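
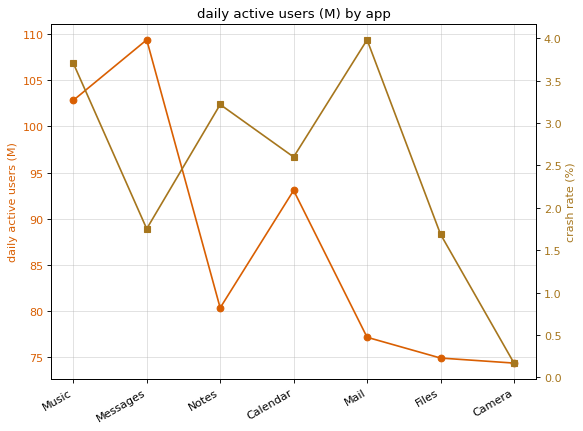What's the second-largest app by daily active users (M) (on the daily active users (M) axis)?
Music

Top 3 (on the daily active users (M) axis): Messages ≈ 110, Music ≈ 105, Calendar ≈ 95.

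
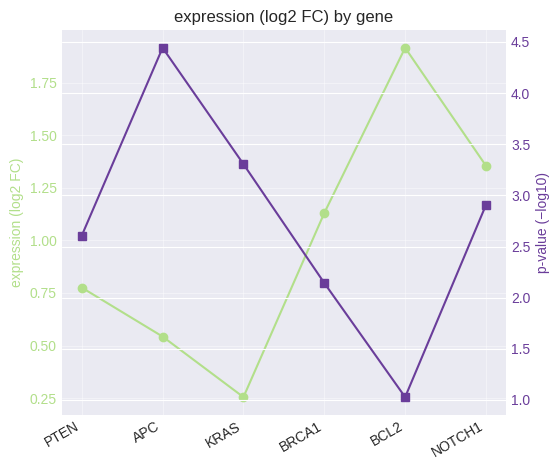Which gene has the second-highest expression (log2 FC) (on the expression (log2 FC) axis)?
Top 3 (on the expression (log2 FC) axis): BCL2 ≈ 2.0, NOTCH1 ≈ 1.4, BRCA1 ≈ 1.2.

NOTCH1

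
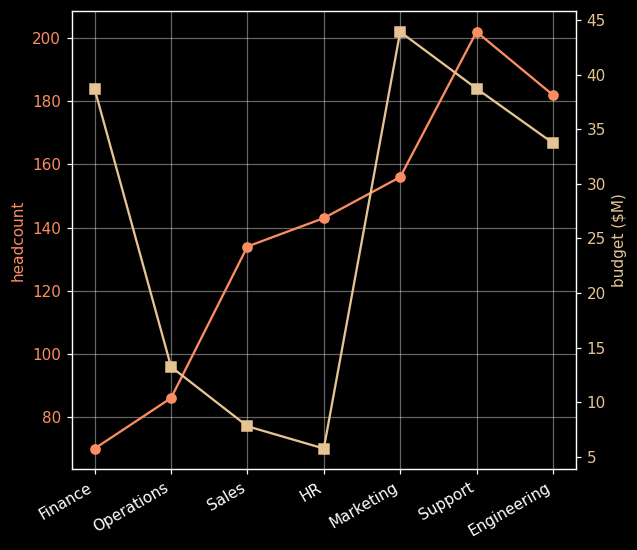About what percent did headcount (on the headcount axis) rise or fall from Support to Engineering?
≈ -10%

Support ≈ 200, Engineering ≈ 180; (180 − 200) / 200 ≈ -10%.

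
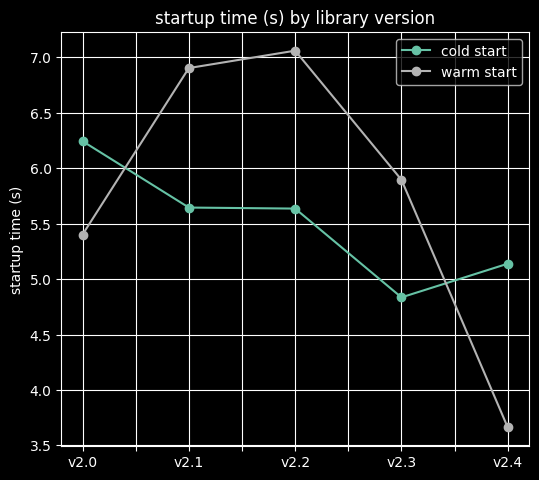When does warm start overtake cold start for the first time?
v2.1

v2.0: warm start ≈ 5.5 vs cold start ≈ 6.0 (not yet); v2.1: warm start ≈ 7.0 vs cold start ≈ 5.5 (first crossover).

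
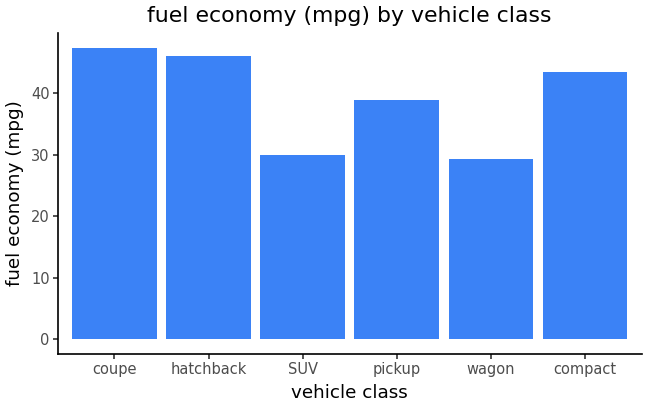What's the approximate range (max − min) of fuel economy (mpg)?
Max coupe ≈ 45, min wagon ≈ 30; range ≈ 15.

≈ 15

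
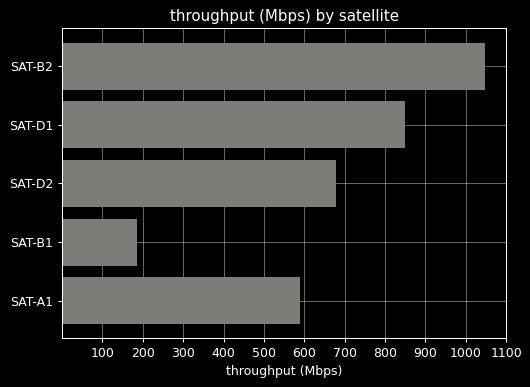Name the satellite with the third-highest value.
Top 4: SAT-B2 ≈ 1000, SAT-D1 ≈ 800, SAT-D2 ≈ 700, SAT-A1 ≈ 600.

SAT-D2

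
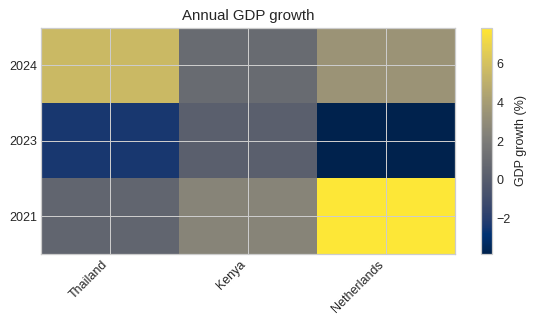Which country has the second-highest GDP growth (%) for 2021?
Top 3 for 2021: Netherlands ≈ 8, Kenya ≈ 3, Thailand ≈ 1.

Kenya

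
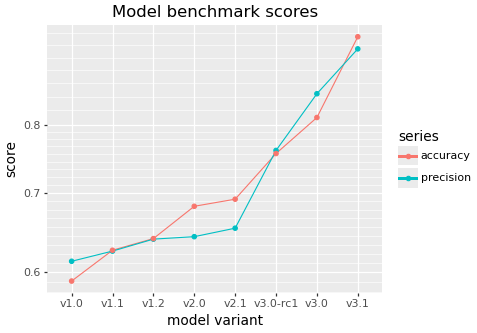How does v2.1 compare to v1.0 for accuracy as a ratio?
≈ 1.17×

v2.1 ≈ 0.70, v1.0 ≈ 0.60; 0.70/0.60 ≈ 1.17.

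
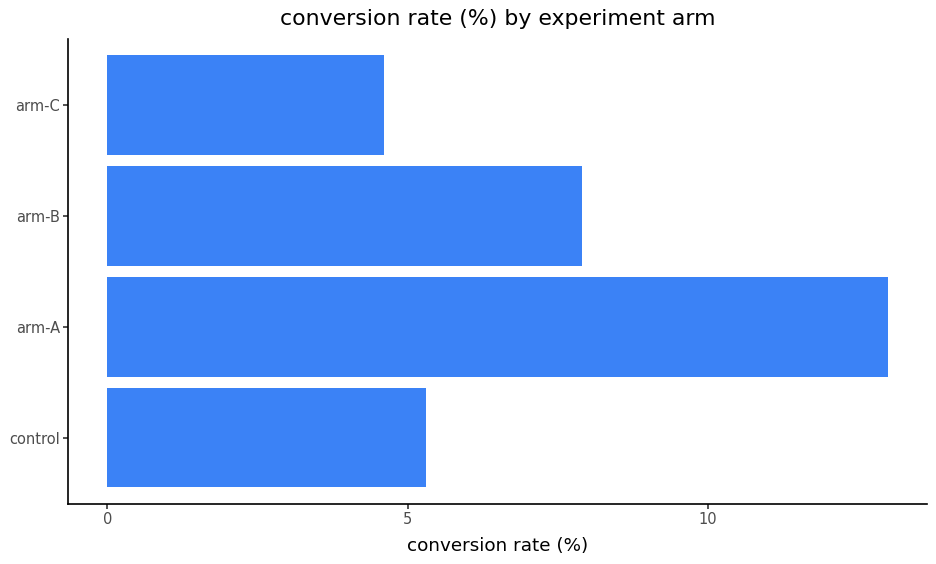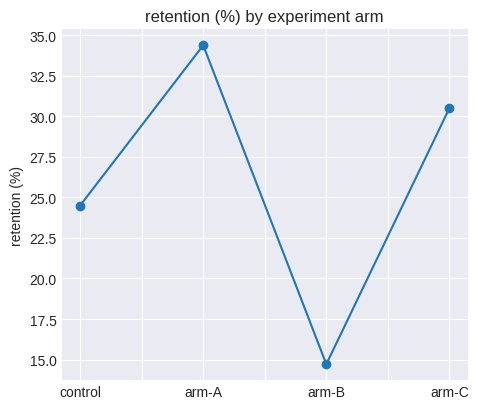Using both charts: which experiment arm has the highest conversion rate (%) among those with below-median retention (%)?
Chart 2 median retention (%) ≈ 25; below-median experiment arms: control, arm-B. Among those, arm-B has the highest conversion rate (%) (≈ 8).

arm-B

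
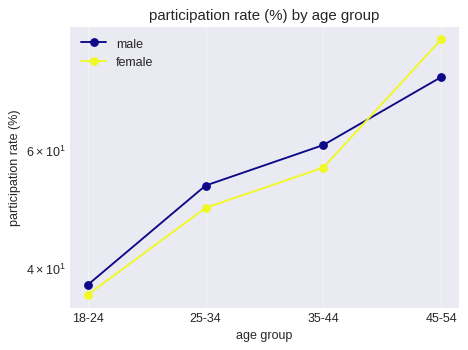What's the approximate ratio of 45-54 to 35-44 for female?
≈ 1.64×

45-54 ≈ 90, 35-44 ≈ 55; 90/55 ≈ 1.64.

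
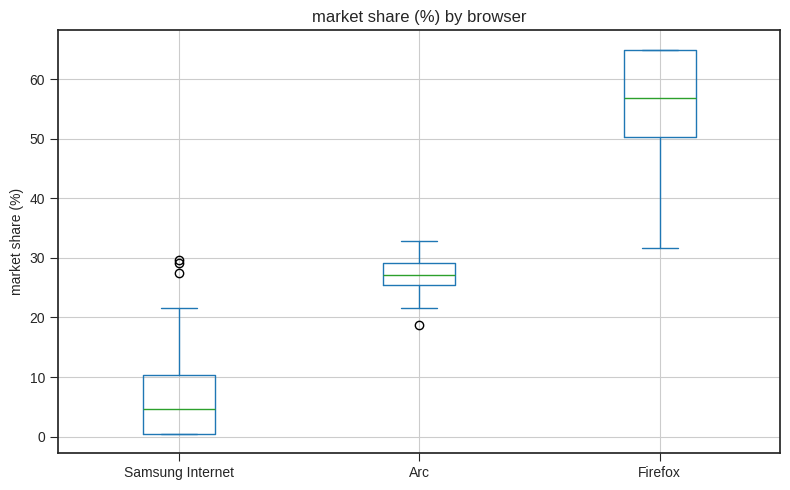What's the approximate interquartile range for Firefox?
≈ 15

Q3 ≈ 65, Q1 ≈ 50; IQR ≈ 15.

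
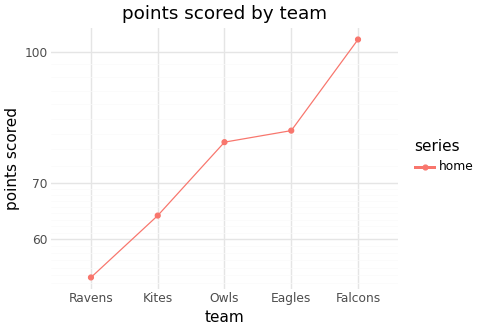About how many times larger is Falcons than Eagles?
≈ 1.31×

Falcons ≈ 105, Eagles ≈ 80; 105/80 ≈ 1.31.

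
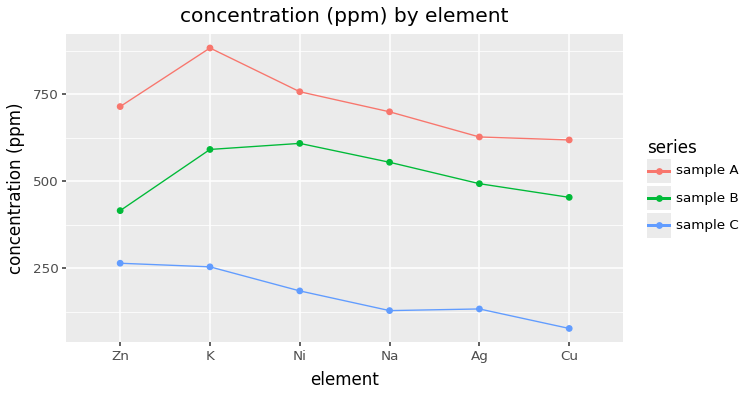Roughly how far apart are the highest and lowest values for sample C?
Max Zn ≈ 300, min Cu ≈ 100; range ≈ 200.

≈ 200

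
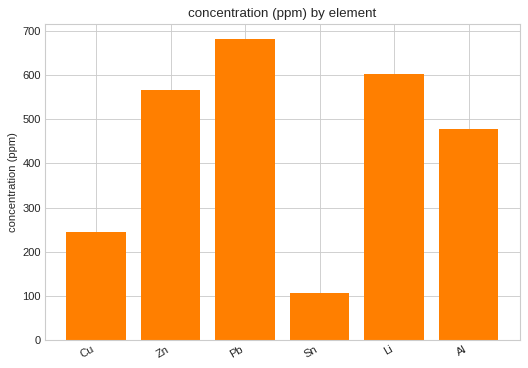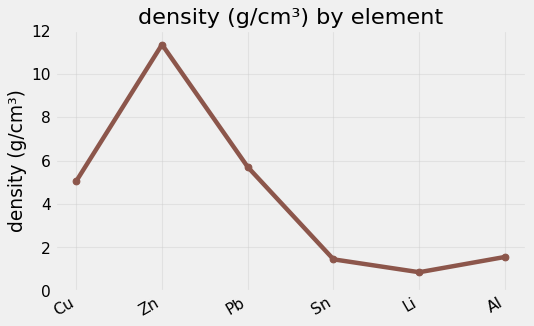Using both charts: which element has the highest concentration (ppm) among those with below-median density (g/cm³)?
Li

Chart 2 median density (g/cm³) ≈ 4; below-median elements: Sn, Li, Al. Among those, Li has the highest concentration (ppm) (≈ 600).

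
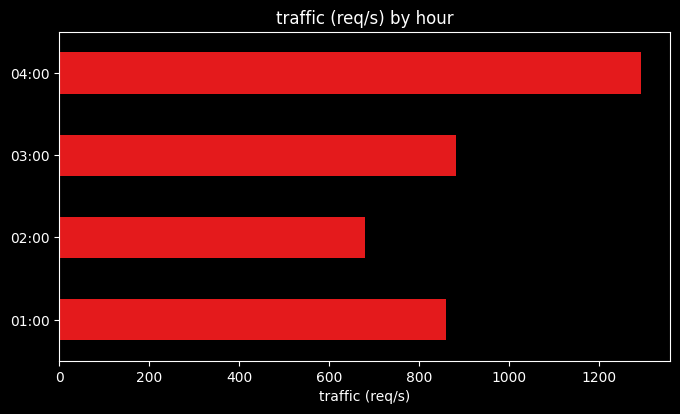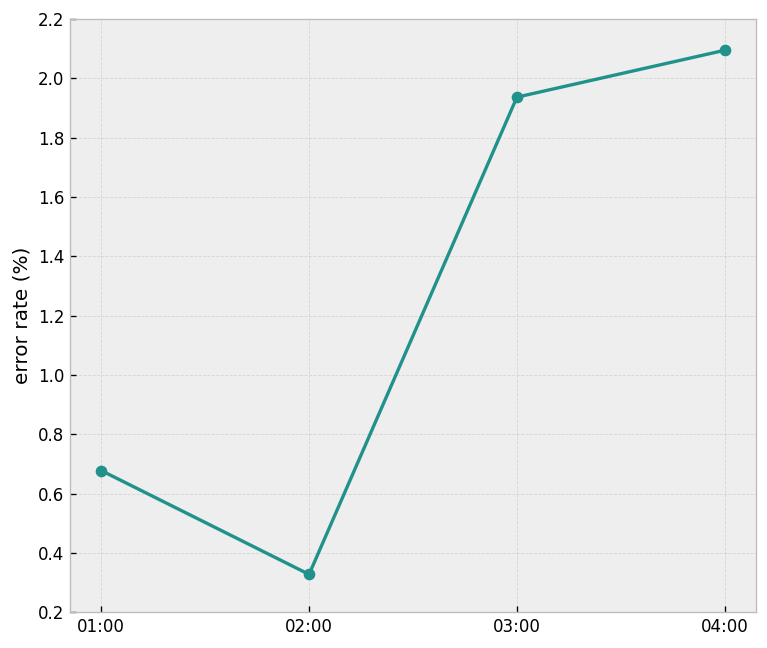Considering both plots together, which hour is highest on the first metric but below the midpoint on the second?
01:00

Chart 2 median error rate (%) ≈ 1.4; below-median hours: 01:00, 02:00. Among those, 01:00 has the highest traffic (req/s) (≈ 800).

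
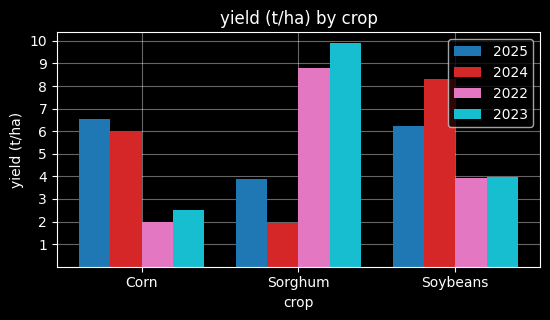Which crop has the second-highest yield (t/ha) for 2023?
Soybeans

Top 3 for 2023: Sorghum ≈ 10, Soybeans ≈ 4, Corn ≈ 2.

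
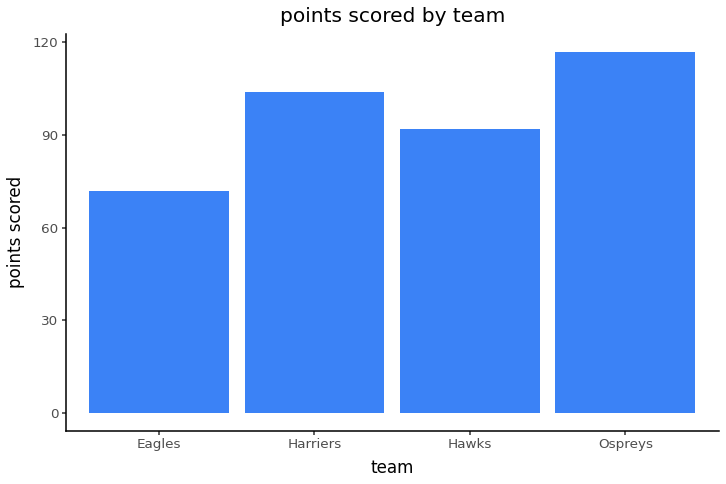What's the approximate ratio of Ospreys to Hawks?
Ospreys ≈ 120, Hawks ≈ 90; 120/90 ≈ 1.33.

≈ 1.33×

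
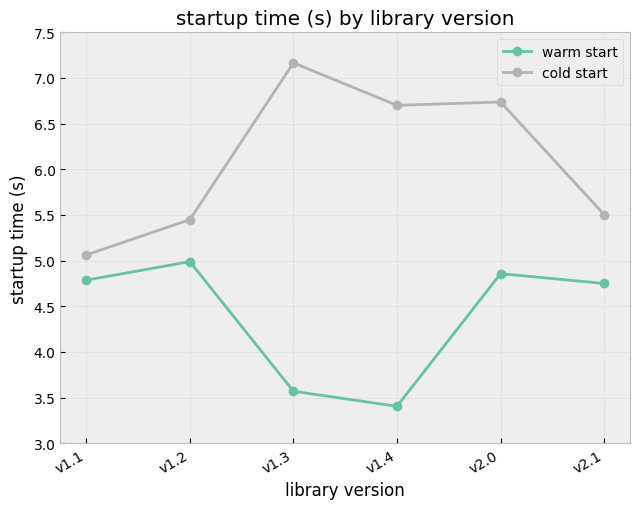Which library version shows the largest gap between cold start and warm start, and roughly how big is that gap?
v1.3, ≈ 3.5 s

v1.3: cold start ≈ 7.0, warm start ≈ 3.5 → gap ≈ 3.5. Next-largest (v1.4) is only ≈ 3.0.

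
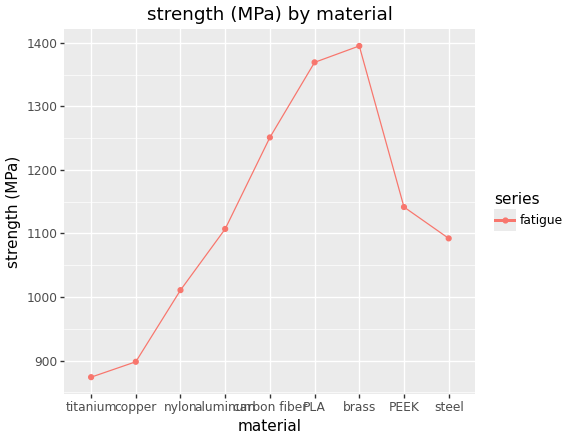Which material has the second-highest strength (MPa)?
PLA

Top 3: brass ≈ 1400, PLA ≈ 1350, carbon fiber ≈ 1250.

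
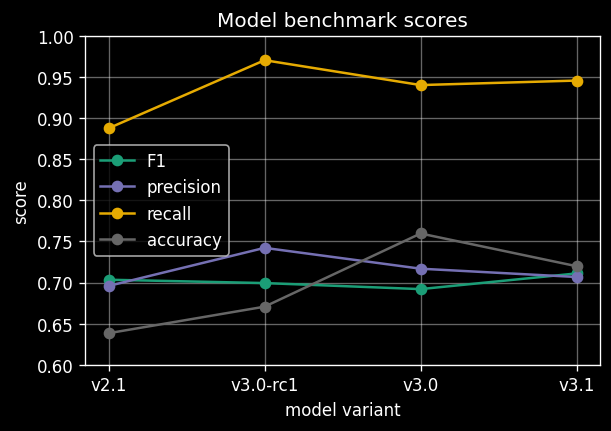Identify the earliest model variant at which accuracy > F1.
v3.0-rc1: accuracy ≈ 0.65 vs F1 ≈ 0.70 (not yet); v3.0: accuracy ≈ 0.75 vs F1 ≈ 0.70 (first crossover).

v3.0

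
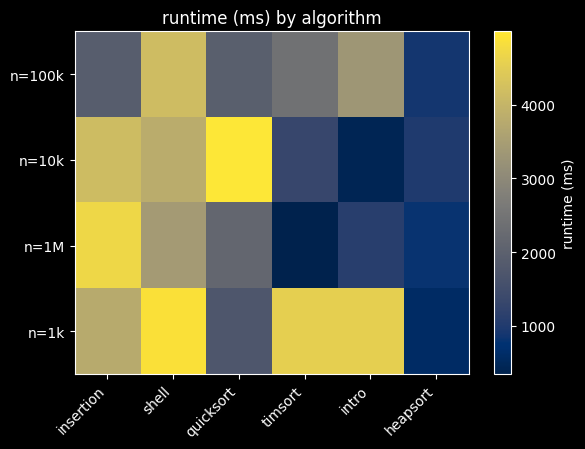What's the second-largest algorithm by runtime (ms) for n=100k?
Top 3 for n=100k: shell ≈ 4000, intro ≈ 3500, timsort ≈ 2500.

intro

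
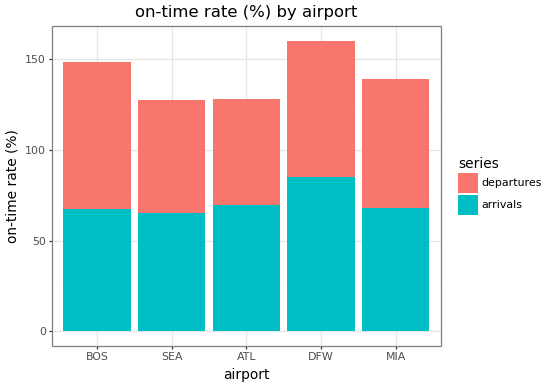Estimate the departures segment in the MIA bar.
≈ 80

departures top ≈ 140, bottom ≈ 60; segment ≈ 80.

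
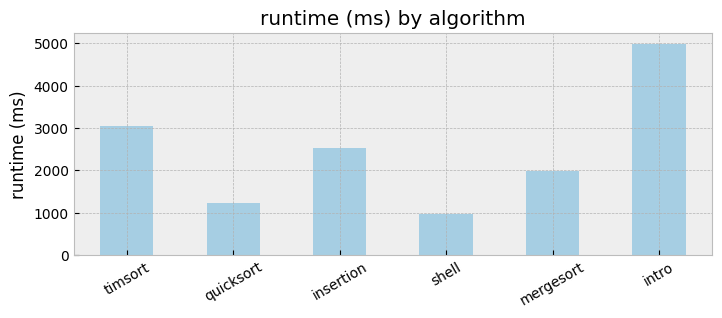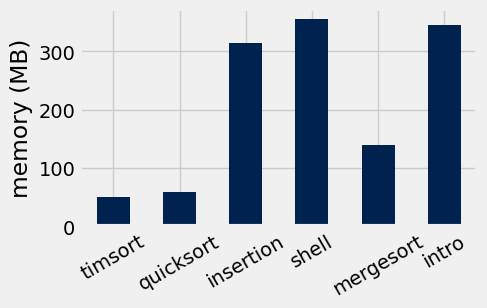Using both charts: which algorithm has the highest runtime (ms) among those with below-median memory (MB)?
Chart 2 median memory (MB) ≈ 250; below-median algorithms: timsort, quicksort, mergesort. Among those, timsort has the highest runtime (ms) (≈ 3000).

timsort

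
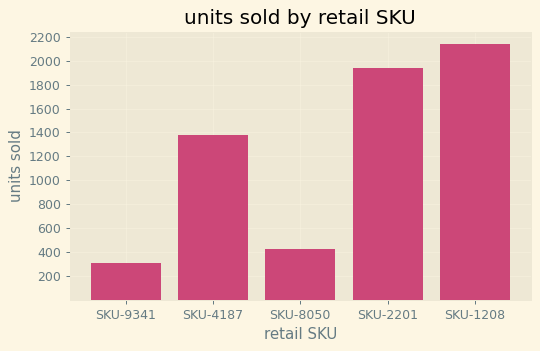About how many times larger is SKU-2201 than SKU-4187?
≈ 1.43×

SKU-2201 ≈ 2000, SKU-4187 ≈ 1400; 2000/1400 ≈ 1.43.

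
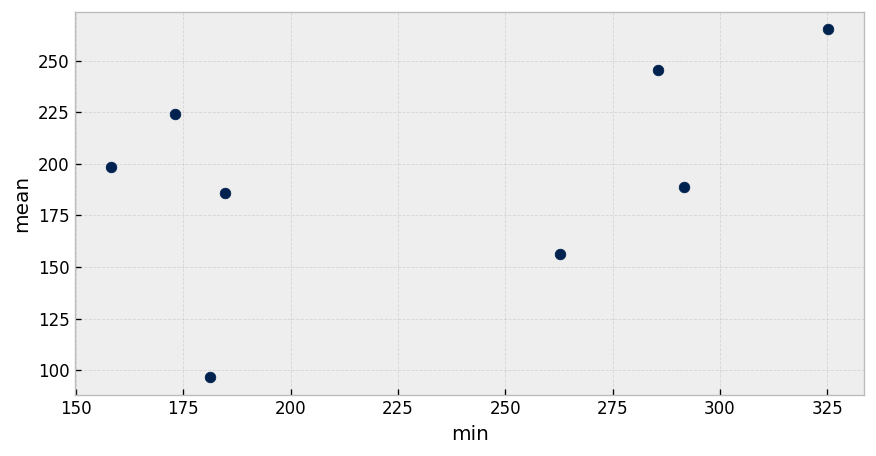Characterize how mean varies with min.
Points are positively correlated; moderate (|r| ≈ 0.5).

positive, moderate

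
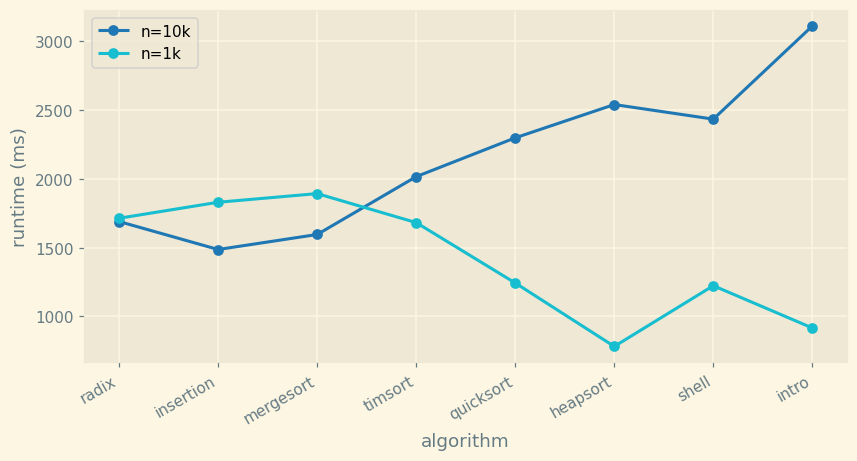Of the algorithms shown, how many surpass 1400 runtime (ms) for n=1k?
4

Above 1400: radix, insertion, mergesort, timsort.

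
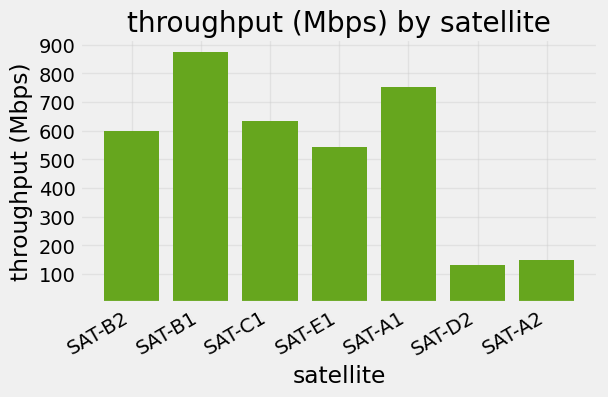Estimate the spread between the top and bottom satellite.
Max SAT-B1 ≈ 900, min SAT-D2 ≈ 100; range ≈ 800.

≈ 800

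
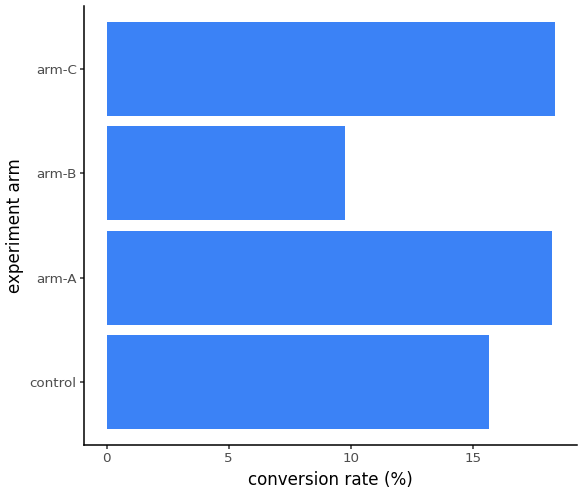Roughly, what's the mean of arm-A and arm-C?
(18 + 18) / 2 ≈ 18.

≈ 18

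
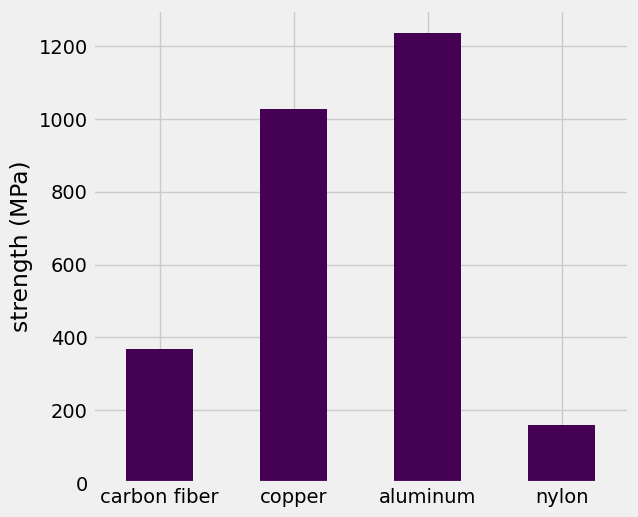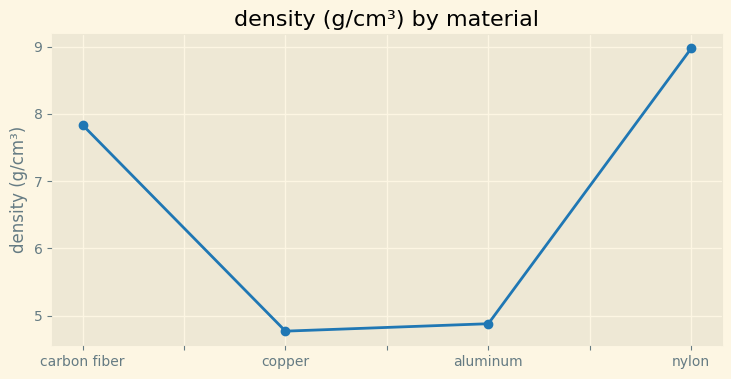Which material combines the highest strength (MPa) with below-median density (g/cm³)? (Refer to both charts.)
Chart 2 median density (g/cm³) ≈ 6; below-median materials: copper, aluminum. Among those, aluminum has the highest strength (MPa) (≈ 1200).

aluminum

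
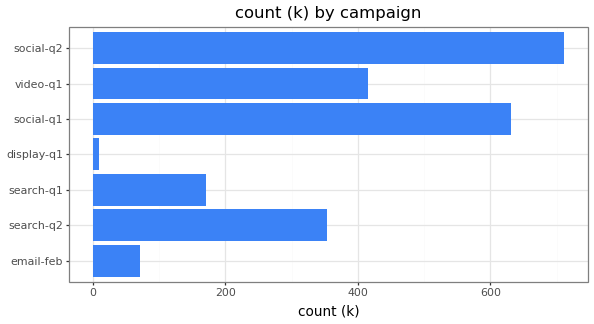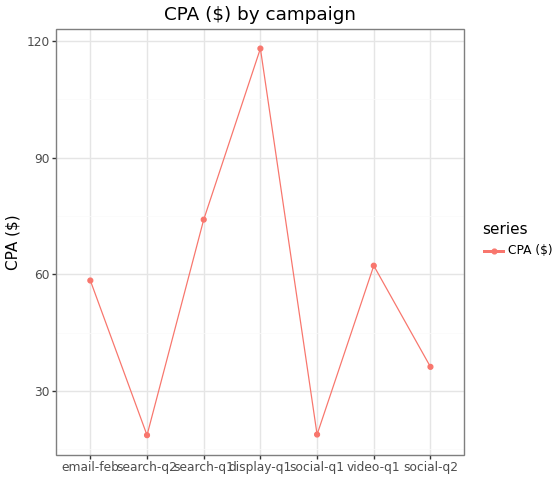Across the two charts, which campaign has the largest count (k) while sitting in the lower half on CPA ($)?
social-q2

Chart 2 median CPA ($) ≈ 60; below-median campaigns: search-q2, social-q1, social-q2. Among those, social-q2 has the highest count (k) (≈ 700).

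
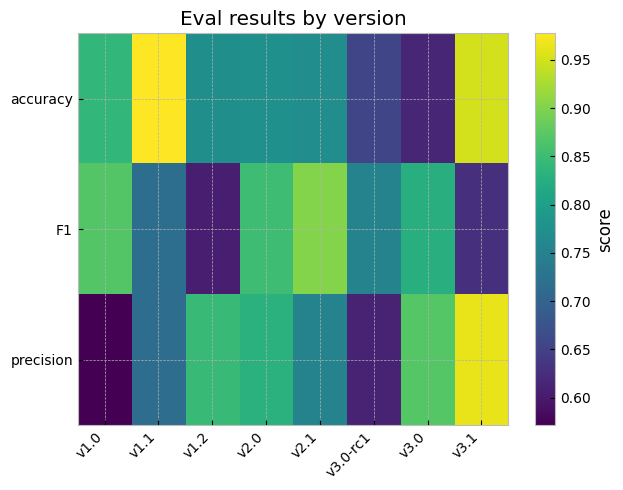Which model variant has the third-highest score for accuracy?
Top 4 for accuracy: v1.1 ≈ 1.00, v3.1 ≈ 0.95, v1.0 ≈ 0.85, v2.0 ≈ 0.80.

v1.0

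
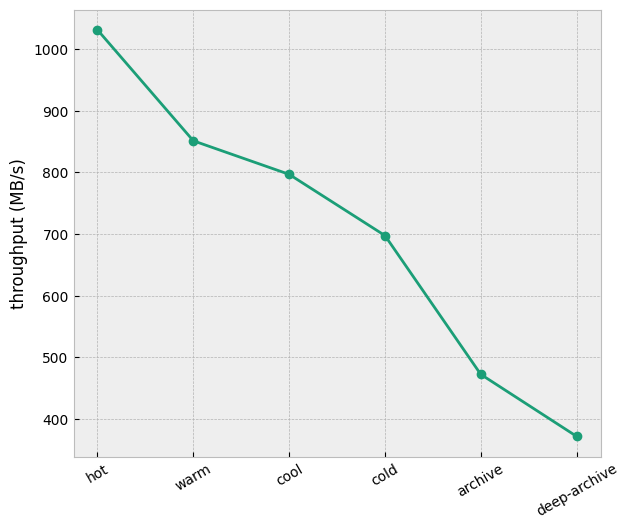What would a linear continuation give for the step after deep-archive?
Last three: 700, 500, 400 → slope ≈ -150/step → next ≈ 250.

≈ 250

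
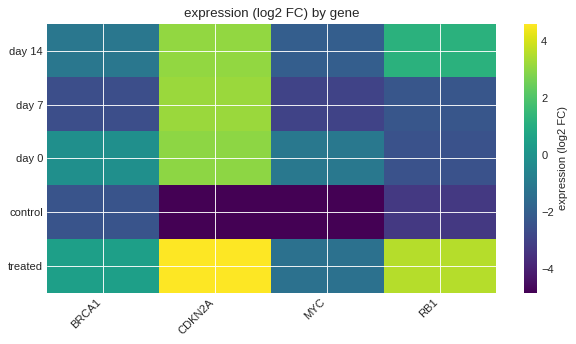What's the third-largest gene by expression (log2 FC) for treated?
BRCA1

Top 4 for treated: CDKN2A ≈ 5, RB1 ≈ 4, BRCA1 ≈ 0, MYC ≈ -1.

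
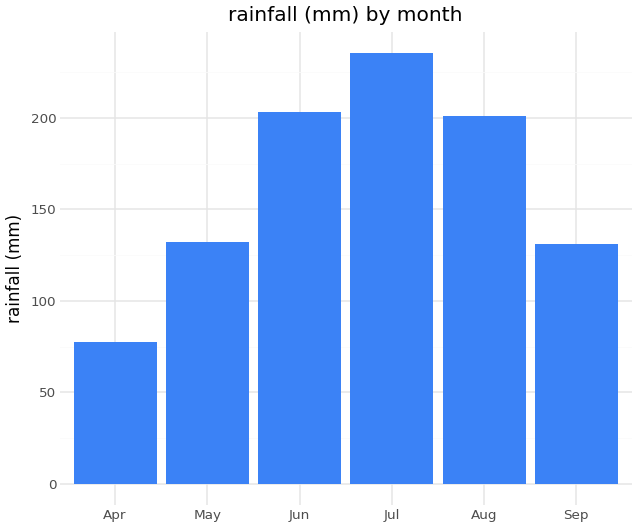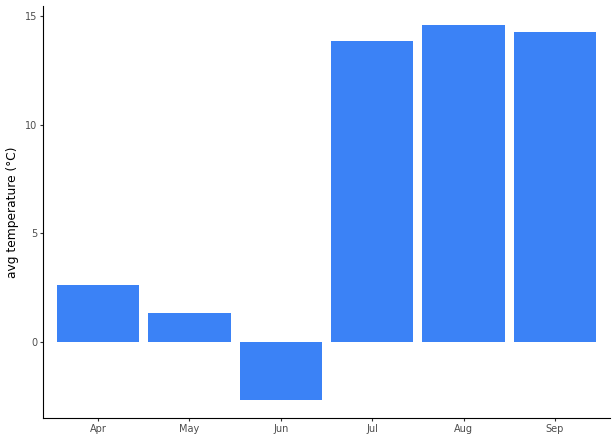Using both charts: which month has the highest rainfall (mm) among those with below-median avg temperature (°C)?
Jun

Chart 2 median avg temperature (°C) ≈ 8; below-median months: Apr, May, Jun. Among those, Jun has the highest rainfall (mm) (≈ 200).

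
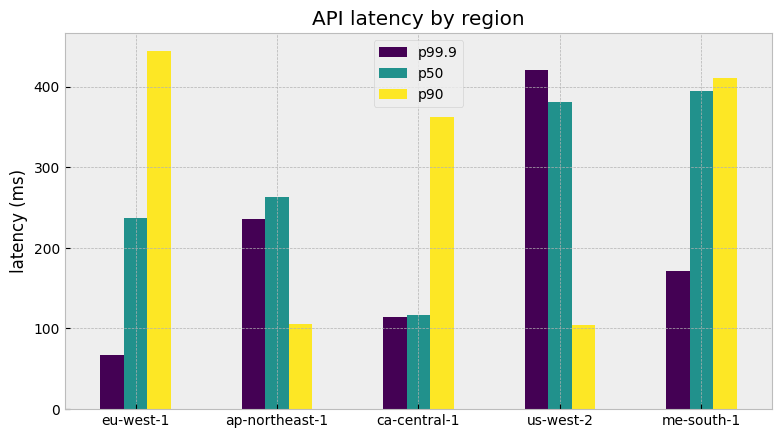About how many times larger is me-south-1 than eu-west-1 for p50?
me-south-1 ≈ 400, eu-west-1 ≈ 250; 400/250 ≈ 1.6.

≈ 1.6×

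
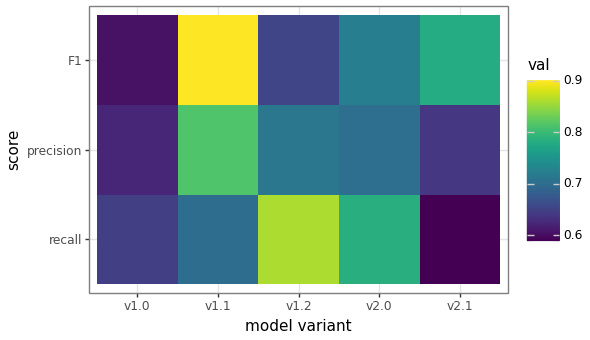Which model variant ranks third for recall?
Top 4 for recall: v1.2 ≈ 0.85, v2.0 ≈ 0.80, v1.1 ≈ 0.70, v1.0 ≈ 0.65.

v1.1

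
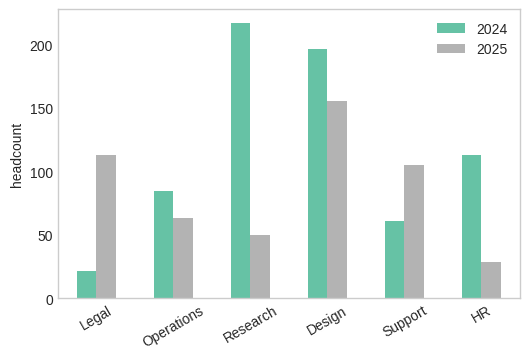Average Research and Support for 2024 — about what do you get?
(220 + 60) / 2 ≈ 140.

≈ 140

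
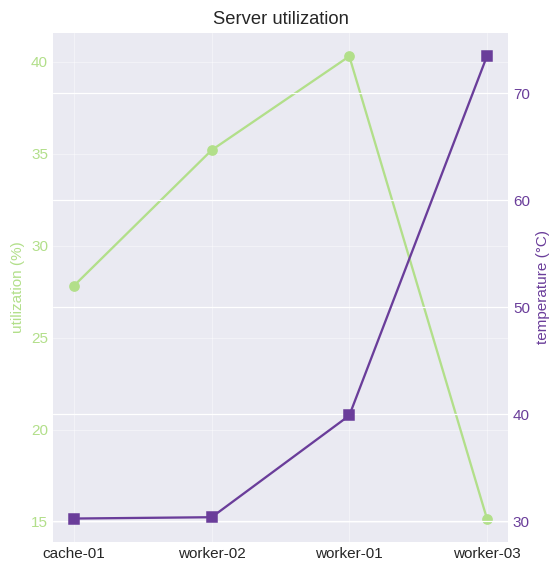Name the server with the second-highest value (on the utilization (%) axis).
Top 3 (on the utilization (%) axis): worker-01 ≈ 40, worker-02 ≈ 35, cache-01 ≈ 30.

worker-02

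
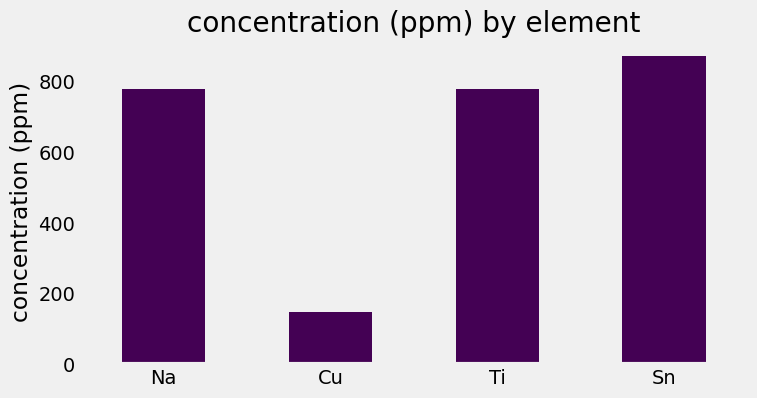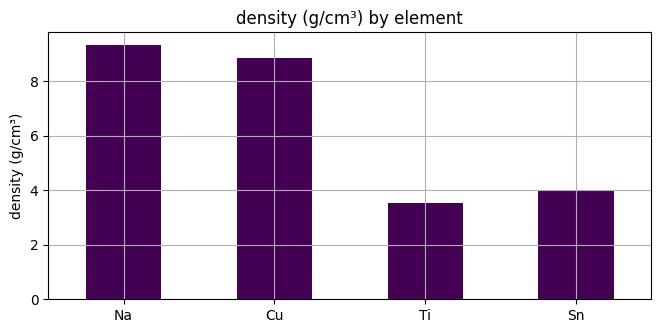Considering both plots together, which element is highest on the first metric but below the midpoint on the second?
Chart 2 median density (g/cm³) ≈ 6; below-median elements: Ti, Sn. Among those, Sn has the highest concentration (ppm) (≈ 900).

Sn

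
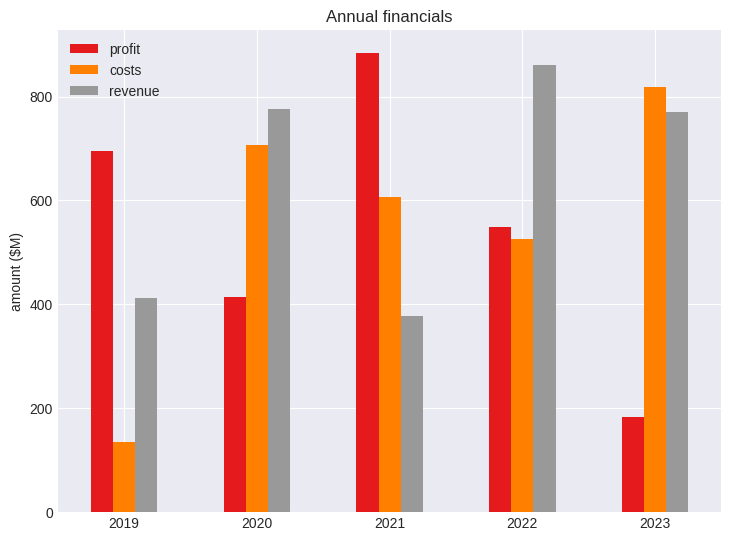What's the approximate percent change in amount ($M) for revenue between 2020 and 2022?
2020 ≈ 800, 2022 ≈ 900; (900 − 800) / 800 ≈ +12.5%.

≈ +12.5%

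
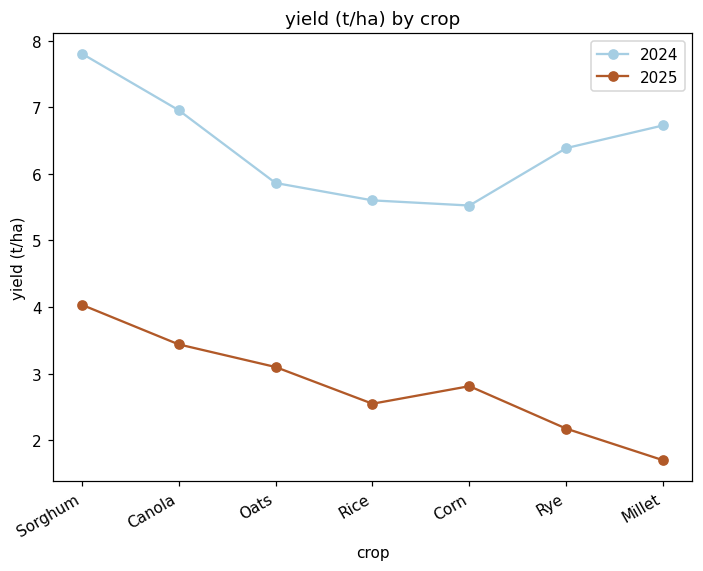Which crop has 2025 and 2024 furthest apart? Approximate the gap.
Millet: 2025 ≈ 2, 2024 ≈ 7 → gap ≈ 5. Next-largest (Rye) is only ≈ 4.

Millet, ≈ 5 t/ha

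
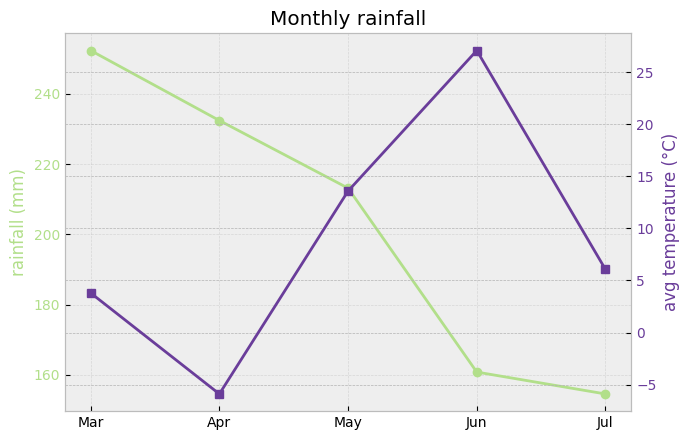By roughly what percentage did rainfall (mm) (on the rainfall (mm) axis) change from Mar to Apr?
≈ -8%

Mar ≈ 250, Apr ≈ 230; (230 − 250) / 250 ≈ -8%.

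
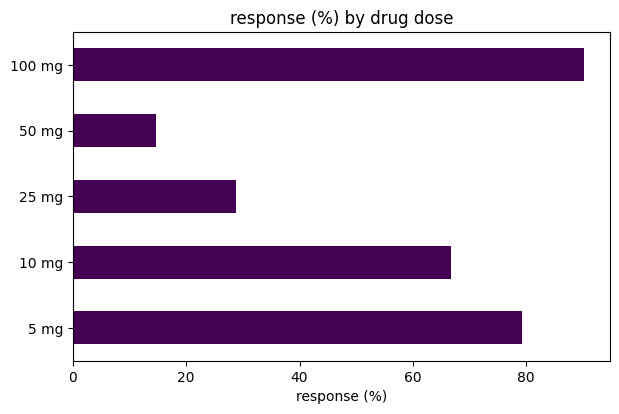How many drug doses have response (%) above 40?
3

Above 40: 5 mg, 10 mg, 100 mg.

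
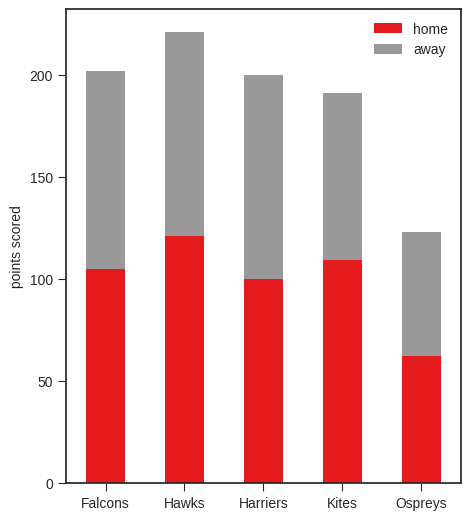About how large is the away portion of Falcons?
away top ≈ 200, bottom ≈ 100; segment ≈ 100.

≈ 100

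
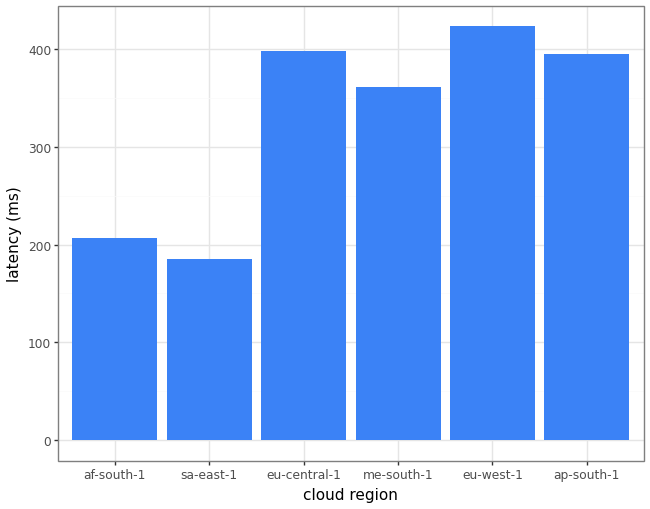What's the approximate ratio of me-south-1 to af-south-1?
≈ 1.75×

me-south-1 ≈ 350, af-south-1 ≈ 200; 350/200 ≈ 1.75.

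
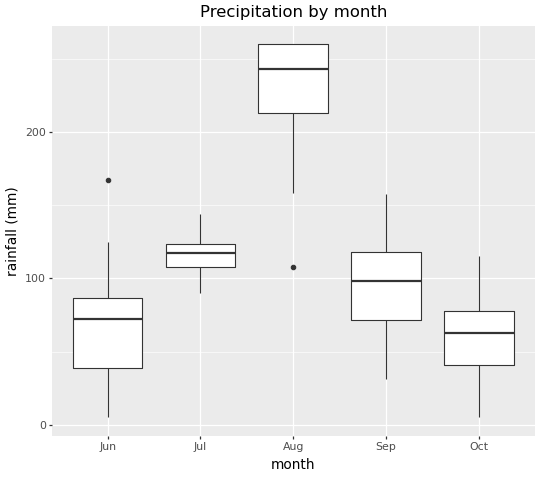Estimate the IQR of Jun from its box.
≈ 40

Q3 ≈ 80, Q1 ≈ 40; IQR ≈ 40.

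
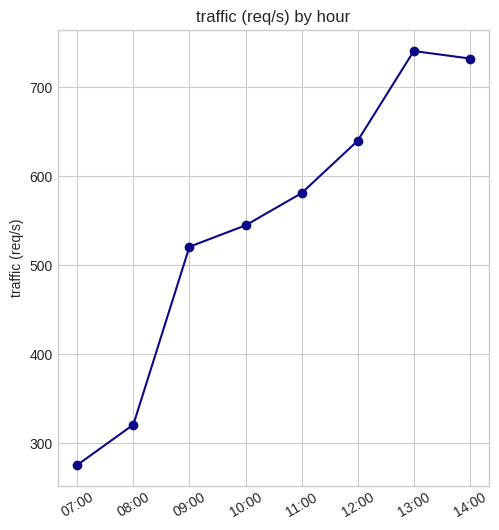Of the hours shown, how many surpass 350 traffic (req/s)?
6

Above 350: 09:00, 10:00, 11:00, 12:00, 13:00, 14:00.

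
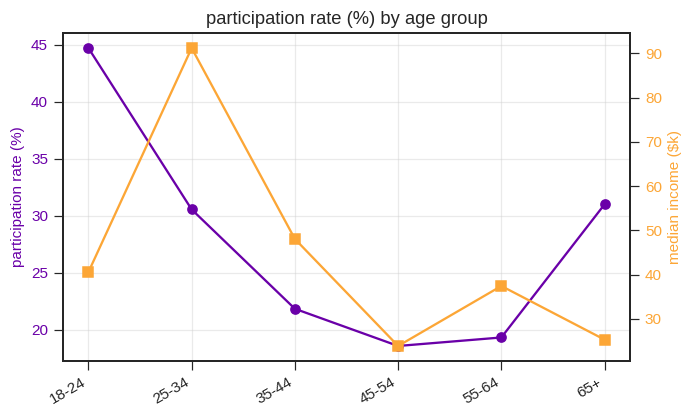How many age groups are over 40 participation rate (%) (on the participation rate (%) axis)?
1

Above 40: 18-24.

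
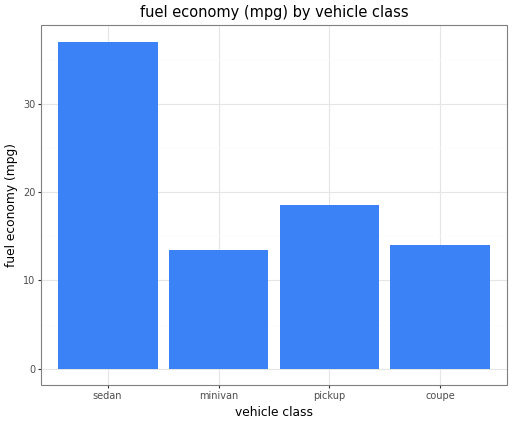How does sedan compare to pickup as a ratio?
sedan ≈ 35, pickup ≈ 20; 35/20 ≈ 1.75.

≈ 1.75×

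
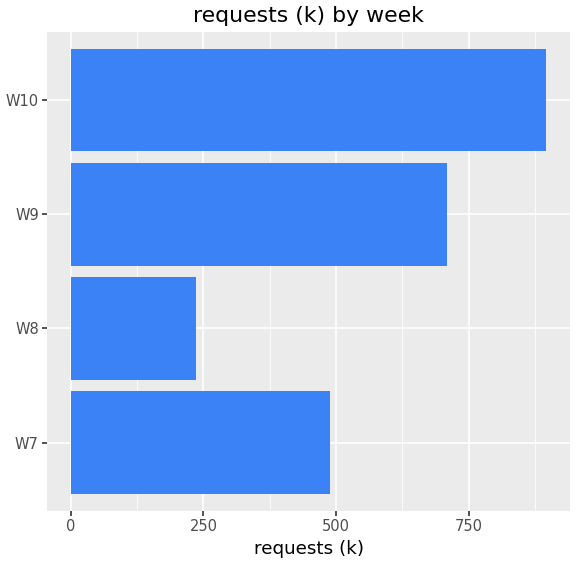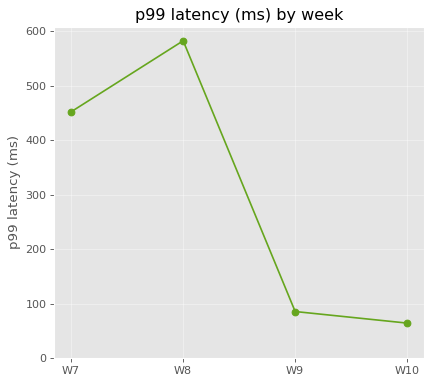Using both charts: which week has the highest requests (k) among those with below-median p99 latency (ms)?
W10

Chart 2 median p99 latency (ms) ≈ 300; below-median weeks: W9, W10. Among those, W10 has the highest requests (k) (≈ 900).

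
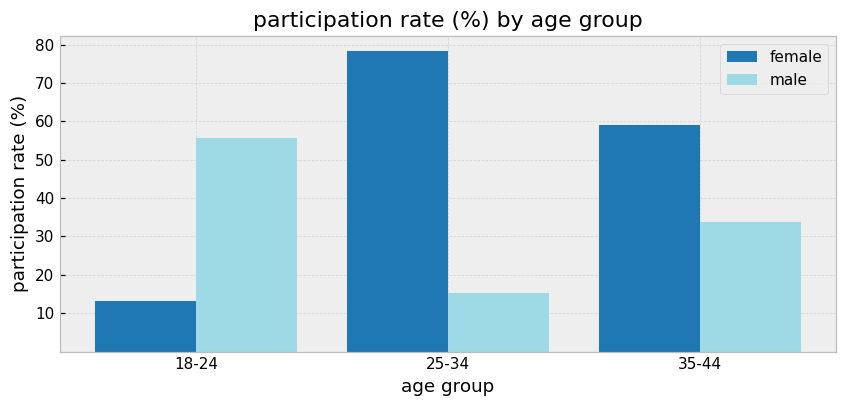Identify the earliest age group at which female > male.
25-34

18-24: female ≈ 10 vs male ≈ 60 (not yet); 25-34: female ≈ 80 vs male ≈ 20 (first crossover).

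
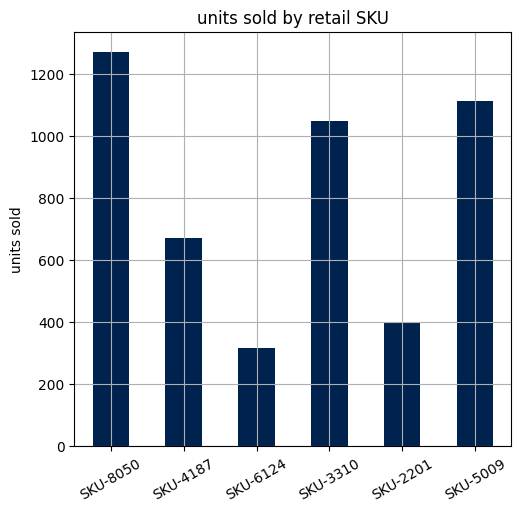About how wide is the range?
≈ 800

Max SKU-8050 ≈ 1200, min SKU-6124 ≈ 400; range ≈ 800.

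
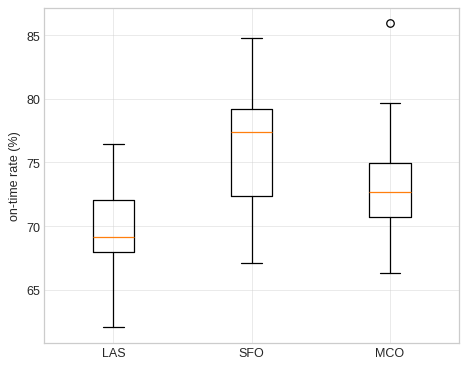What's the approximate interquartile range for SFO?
≈ 7

Q3 ≈ 79, Q1 ≈ 72; IQR ≈ 7.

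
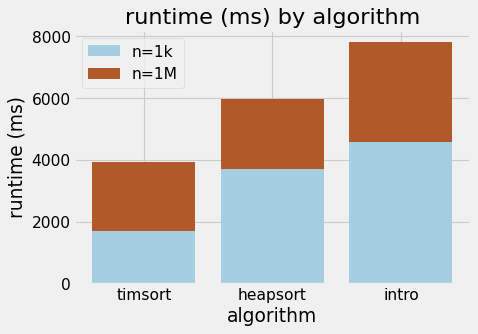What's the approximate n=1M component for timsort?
n=1M top ≈ 4000, bottom ≈ 2000; segment ≈ 2000.

≈ 2000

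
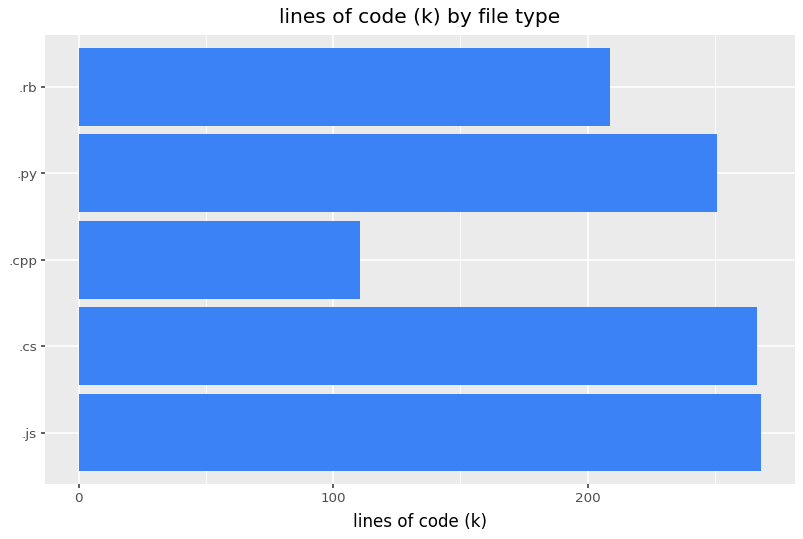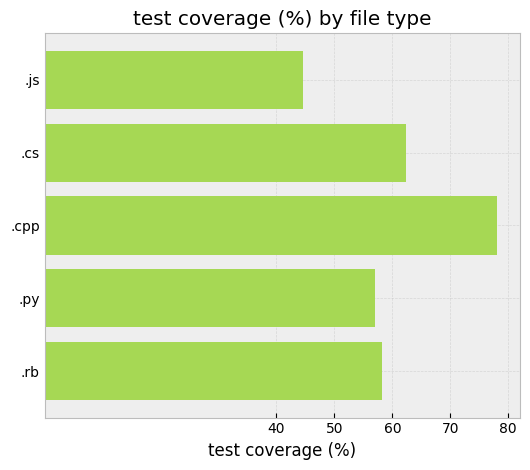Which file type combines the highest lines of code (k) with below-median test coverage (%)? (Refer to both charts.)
Chart 2 median test coverage (%) ≈ 60; below-median file types: .js, .py. Among those, .js has the highest lines of code (k) (≈ 275).

.js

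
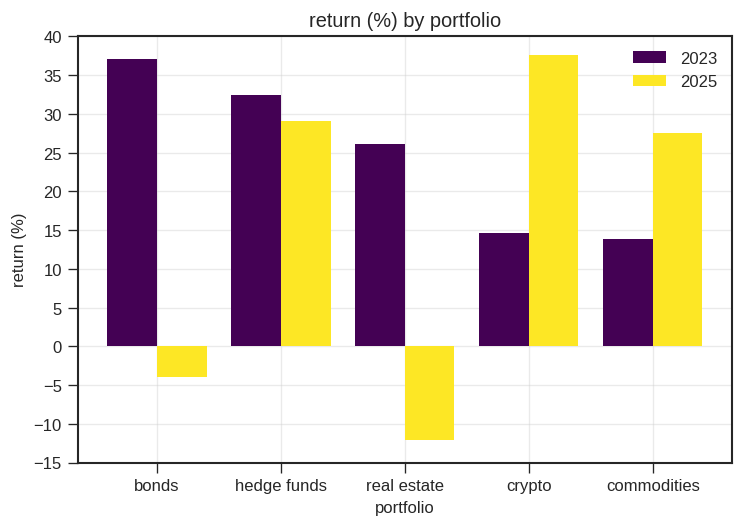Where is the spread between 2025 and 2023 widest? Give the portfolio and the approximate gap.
bonds, ≈ 40 %

bonds: 2025 ≈ -5, 2023 ≈ 35 → gap ≈ 40. Next-largest (real estate) is only ≈ 35.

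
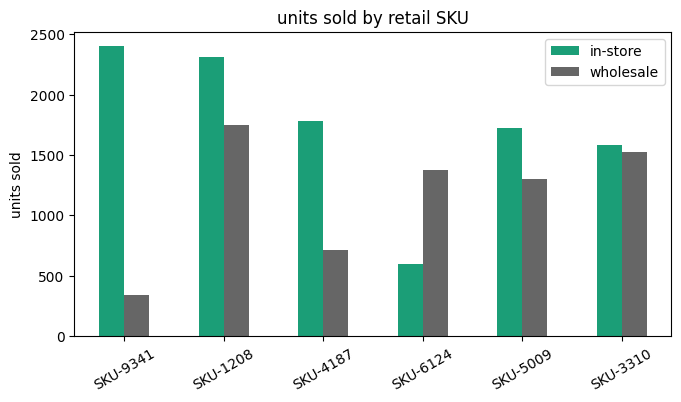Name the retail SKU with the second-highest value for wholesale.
SKU-3310

Top 3 for wholesale: SKU-1208 ≈ 1800, SKU-3310 ≈ 1600, SKU-6124 ≈ 1400.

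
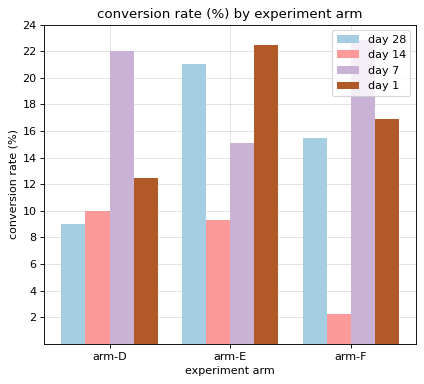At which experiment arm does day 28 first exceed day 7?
arm-E

arm-D: day 28 ≈ 10 vs day 7 ≈ 22 (not yet); arm-E: day 28 ≈ 22 vs day 7 ≈ 16 (first crossover).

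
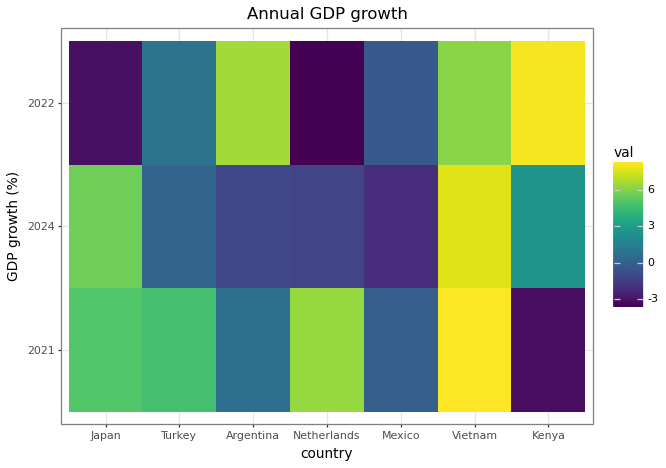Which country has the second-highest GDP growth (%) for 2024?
Top 3 for 2024: Vietnam ≈ 8, Japan ≈ 6, Kenya ≈ 3.

Japan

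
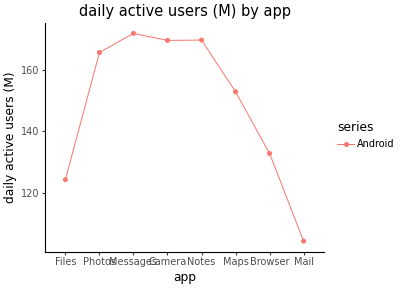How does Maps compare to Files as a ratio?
Maps ≈ 150, Files ≈ 120; 150/120 ≈ 1.25.

≈ 1.25×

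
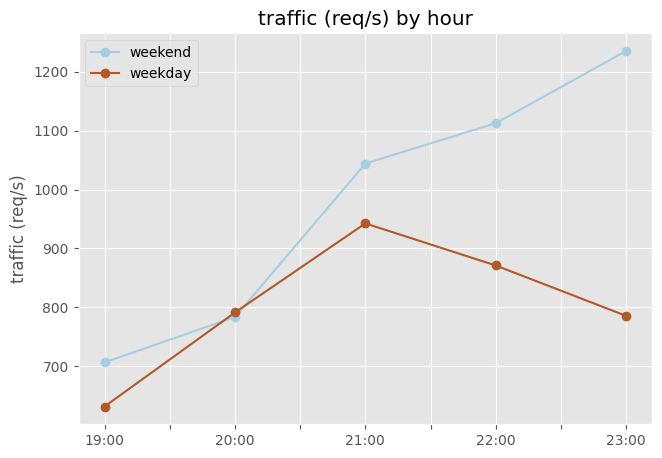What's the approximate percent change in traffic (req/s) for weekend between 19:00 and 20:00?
≈ +14.3%

19:00 ≈ 700, 20:00 ≈ 800; (800 − 700) / 700 ≈ +14.3%.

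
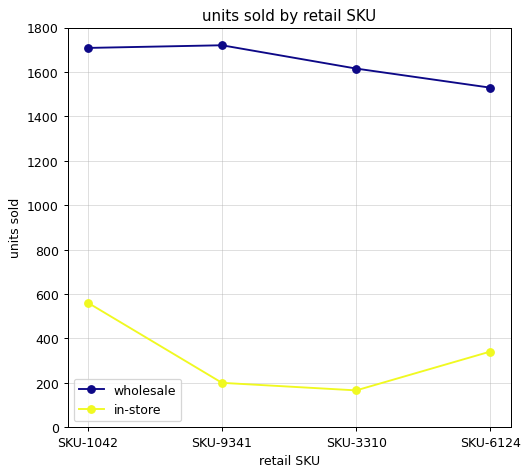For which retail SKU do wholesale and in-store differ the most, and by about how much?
SKU-9341, ≈ 1600

SKU-9341: wholesale ≈ 1800, in-store ≈ 200 → gap ≈ 1600. Next-largest (SKU-3310) is only ≈ 1400.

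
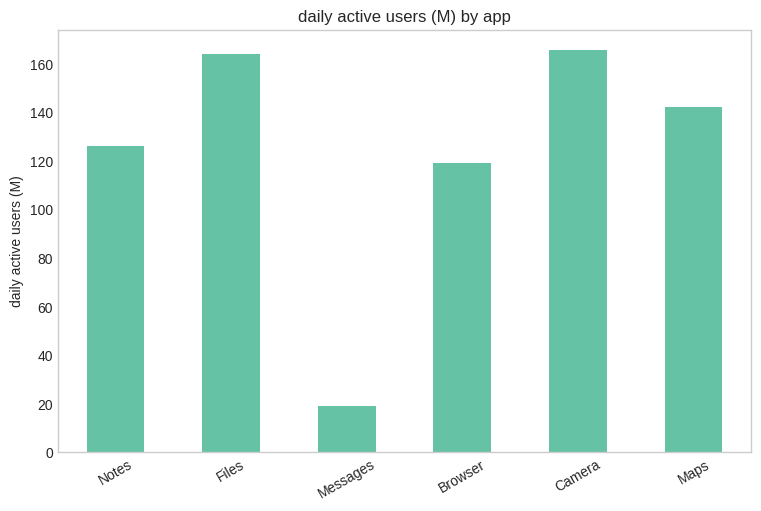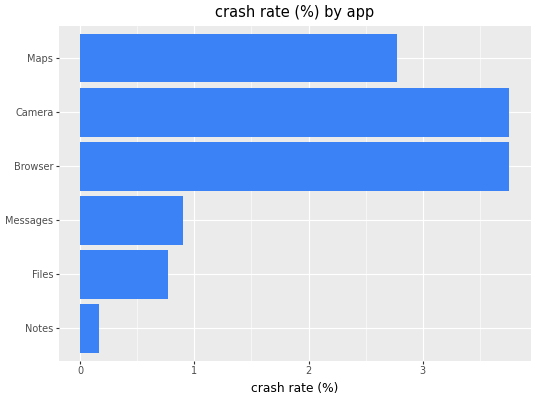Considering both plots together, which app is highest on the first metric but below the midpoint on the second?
Chart 2 median crash rate (%) ≈ 2; below-median apps: Notes, Files, Messages. Among those, Files has the highest daily active users (M) (≈ 160).

Files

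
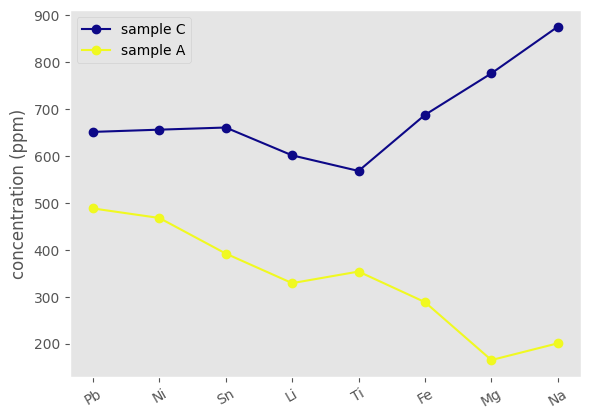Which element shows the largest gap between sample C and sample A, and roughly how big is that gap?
Na: sample C ≈ 900, sample A ≈ 200 → gap ≈ 700. Next-largest (Mg) is only ≈ 600.

Na, ≈ 700 ppm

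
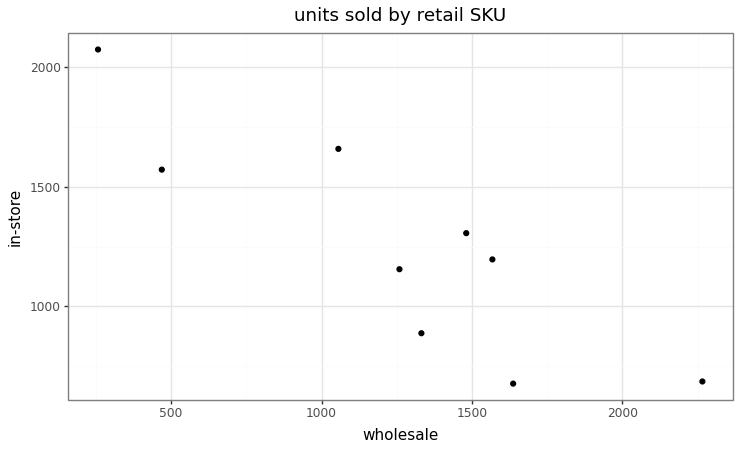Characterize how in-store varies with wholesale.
Points are negatively correlated; strong (|r| ≈ 0.9).

negative, strong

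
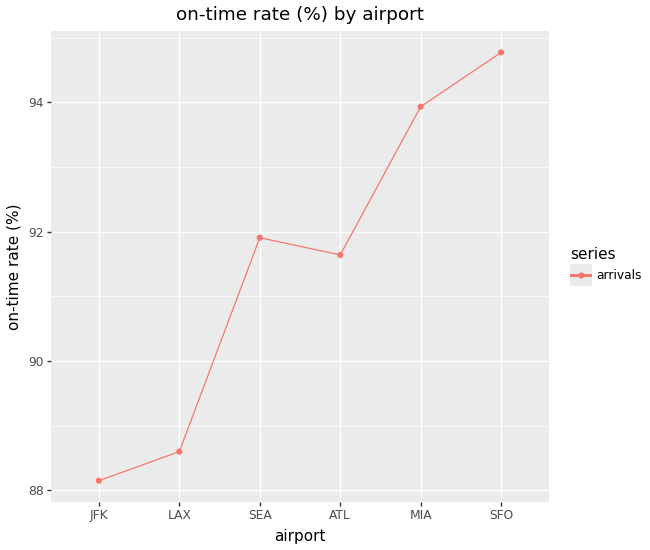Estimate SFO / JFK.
SFO ≈ 95, JFK ≈ 88; 95/88 ≈ 1.08.

≈ 1.08×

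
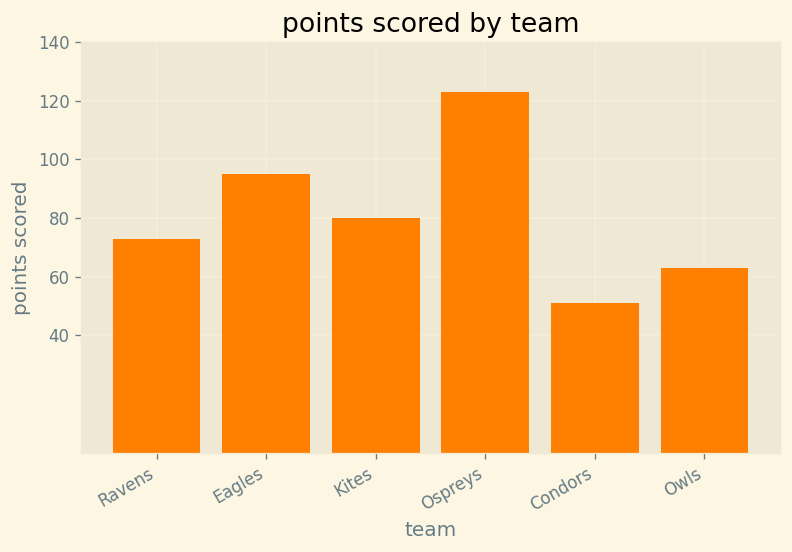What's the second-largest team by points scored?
Top 3: Ospreys ≈ 120, Eagles ≈ 100, Kites ≈ 80.

Eagles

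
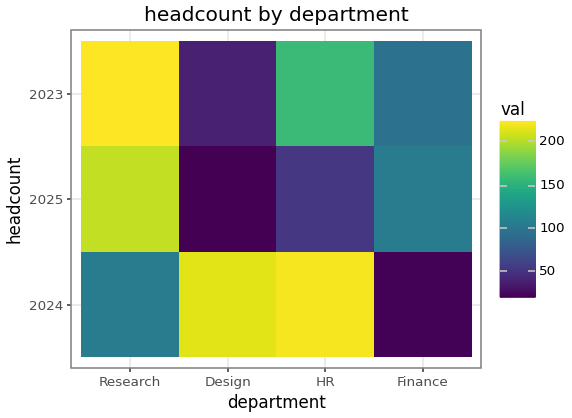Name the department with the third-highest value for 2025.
HR

Top 4 for 2025: Research ≈ 200, Finance ≈ 100, HR ≈ 60, Design ≈ 20.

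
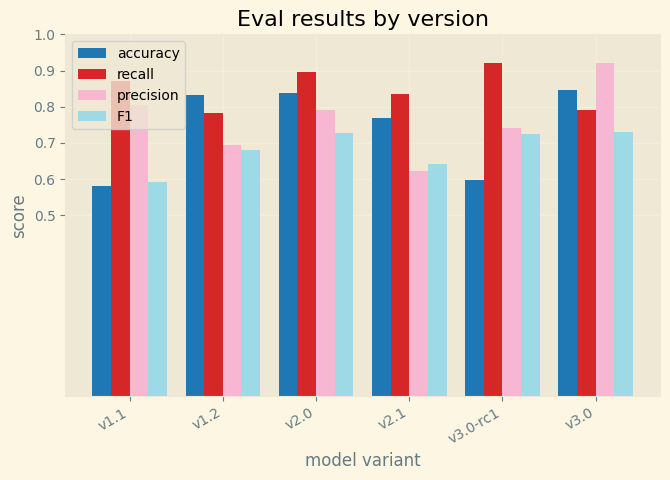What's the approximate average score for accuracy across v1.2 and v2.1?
(0.8 + 0.8) / 2 ≈ 0.8.

≈ 0.8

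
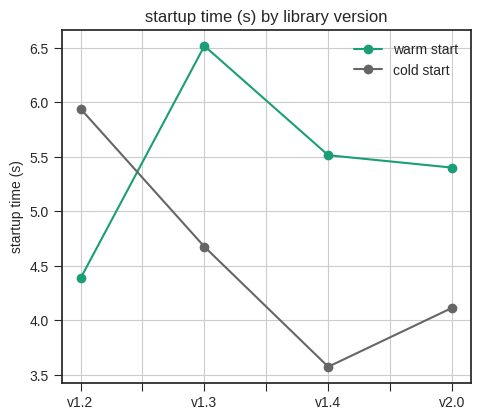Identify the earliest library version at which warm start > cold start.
v1.3

v1.2: warm start ≈ 4.5 vs cold start ≈ 6.0 (not yet); v1.3: warm start ≈ 6.5 vs cold start ≈ 4.5 (first crossover).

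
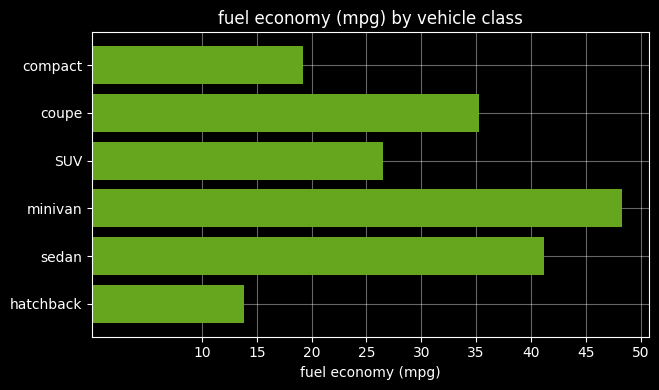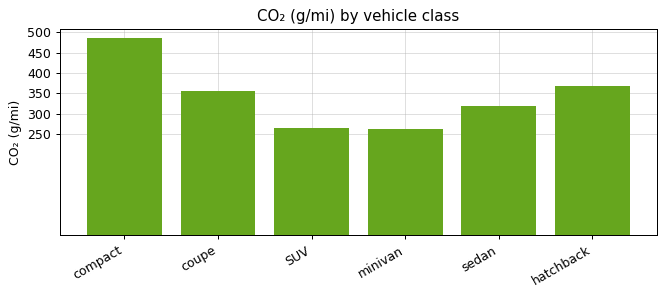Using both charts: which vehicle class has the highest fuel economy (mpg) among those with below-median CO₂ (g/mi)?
Chart 2 median CO₂ (g/mi) ≈ 350; below-median vehicle classes: SUV, minivan, sedan. Among those, minivan has the highest fuel economy (mpg) (≈ 50).

minivan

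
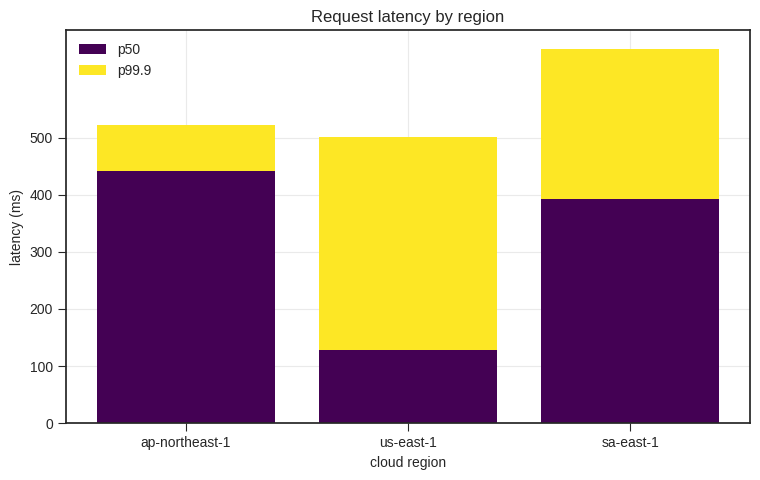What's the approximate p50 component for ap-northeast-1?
≈ 400

p50 top ≈ 400, bottom ≈ 0; segment ≈ 400.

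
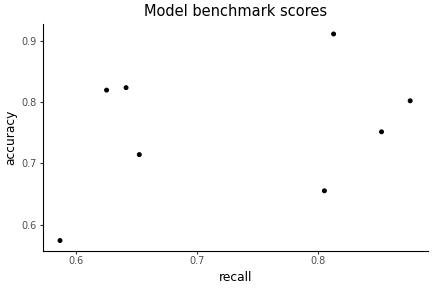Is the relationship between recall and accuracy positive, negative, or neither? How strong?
positive, weak

Points are positively correlated; weak (|r| ≈ 0.3).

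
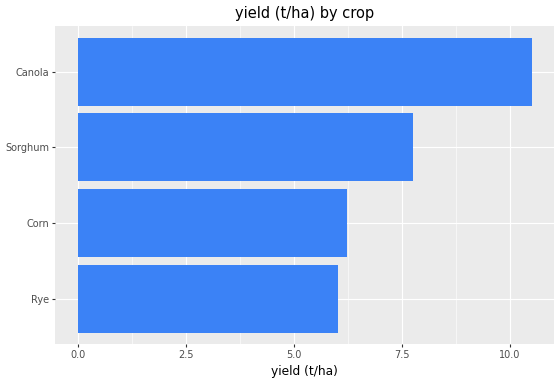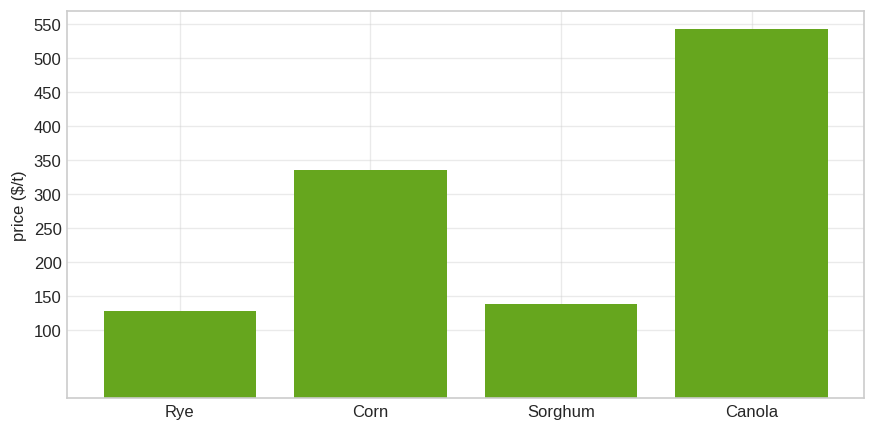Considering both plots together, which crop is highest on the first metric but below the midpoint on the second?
Sorghum

Chart 2 median price ($/t) ≈ 250; below-median crops: Rye, Sorghum. Among those, Sorghum has the highest yield (t/ha) (≈ 8).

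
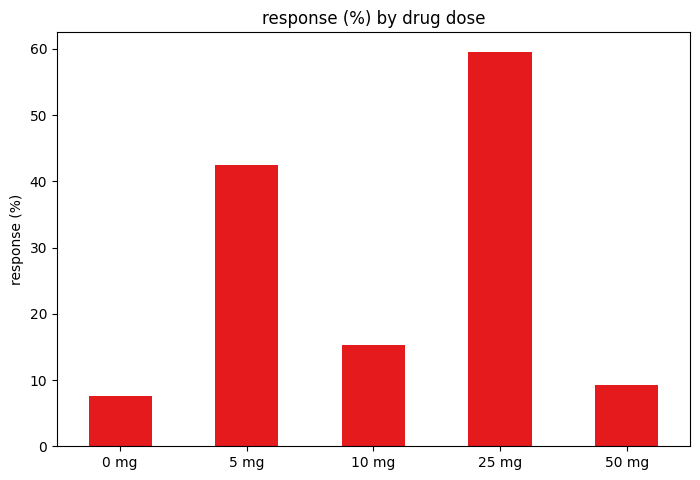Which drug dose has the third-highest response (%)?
10 mg

Top 4: 25 mg ≈ 60, 5 mg ≈ 40, 10 mg ≈ 15, 50 mg ≈ 10.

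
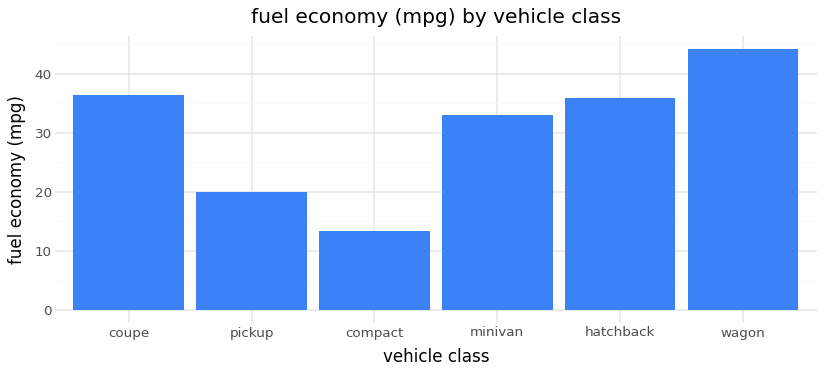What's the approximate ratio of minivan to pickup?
minivan ≈ 35, pickup ≈ 20; 35/20 ≈ 1.75.

≈ 1.75×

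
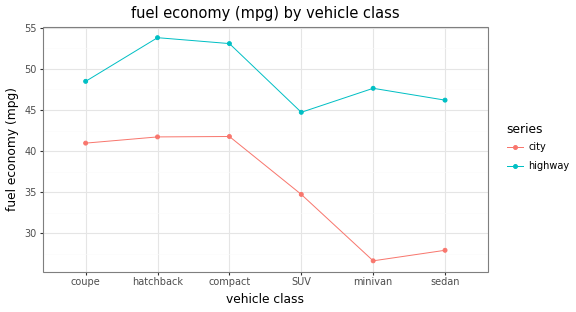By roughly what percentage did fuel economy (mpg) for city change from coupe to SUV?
≈ -12.5%

coupe ≈ 40, SUV ≈ 35; (35 − 40) / 40 ≈ -12.5%.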